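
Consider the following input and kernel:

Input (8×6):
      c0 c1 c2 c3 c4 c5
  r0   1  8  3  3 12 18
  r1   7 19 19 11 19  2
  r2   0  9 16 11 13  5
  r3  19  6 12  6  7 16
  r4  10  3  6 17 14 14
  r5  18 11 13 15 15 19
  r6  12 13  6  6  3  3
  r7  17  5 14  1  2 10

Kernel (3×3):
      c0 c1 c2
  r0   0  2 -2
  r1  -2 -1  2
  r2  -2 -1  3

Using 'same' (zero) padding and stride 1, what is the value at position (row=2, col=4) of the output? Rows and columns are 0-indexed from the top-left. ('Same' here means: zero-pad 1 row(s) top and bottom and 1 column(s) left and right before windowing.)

The receptive field on the zero-padded input at this output position is [11 19 2 / 11 13 5 / 6 7 16]. Elementwise product with the kernel and sum: 19·2 + 2·-2 + 11·-2 + 13·-1 + 5·2 + 6·-2 + 7·-1 + 16·3.

38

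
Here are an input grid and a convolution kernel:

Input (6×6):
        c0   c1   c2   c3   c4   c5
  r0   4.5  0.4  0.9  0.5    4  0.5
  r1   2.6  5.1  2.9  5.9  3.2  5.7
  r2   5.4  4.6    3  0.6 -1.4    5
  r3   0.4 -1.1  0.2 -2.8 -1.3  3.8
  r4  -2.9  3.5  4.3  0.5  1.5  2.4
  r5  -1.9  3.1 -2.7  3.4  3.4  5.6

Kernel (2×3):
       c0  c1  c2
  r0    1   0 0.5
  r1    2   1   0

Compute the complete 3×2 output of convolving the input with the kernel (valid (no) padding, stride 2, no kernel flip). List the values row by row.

Output[0,0]: The receptive field on the input at this output position is [4.5 0.4 0.9 / 2.6 5.1 2.9]. Elementwise product with the kernel and sum: 4.5·1 + 0.9·0.5 + 2.6·2 + 5.1·1.
Output[0,1]: The receptive field on the input at this output position is [0.9 0.5 4 / 2.9 5.9 3.2]. Elementwise product with the kernel and sum: 0.9·1 + 4·0.5 + 2.9·2 + 5.9·1.

15.25 14.6
6.6 -0.1
-1.45 3.05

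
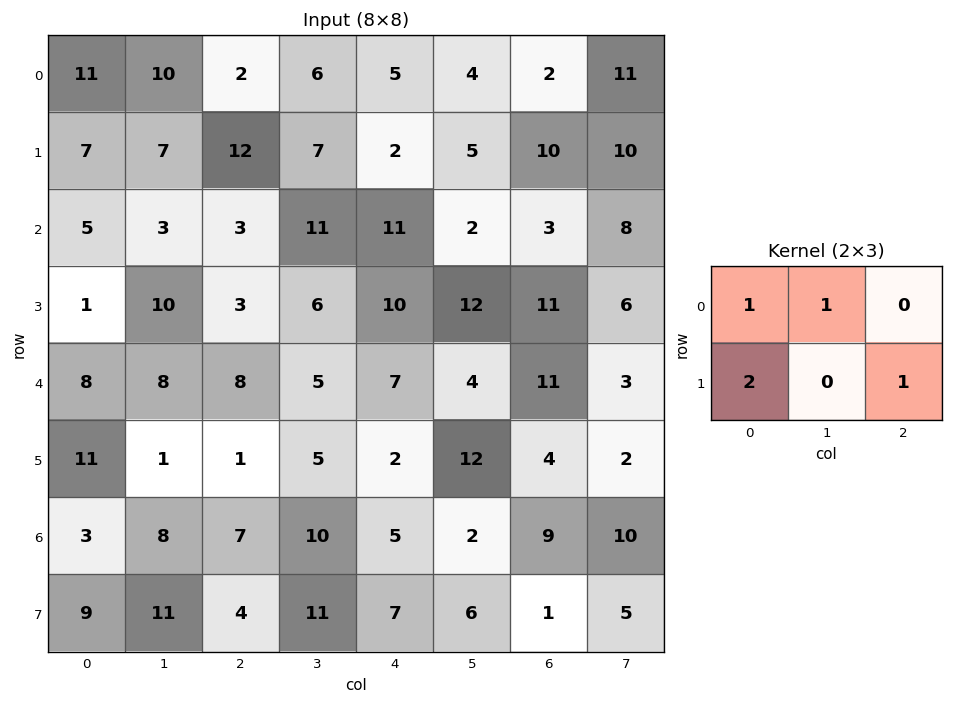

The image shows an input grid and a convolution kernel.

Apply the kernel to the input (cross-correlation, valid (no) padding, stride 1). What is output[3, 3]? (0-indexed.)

30

The receptive field on the input at this output position is [6 10 12 / 5 7 4]. Elementwise product with the kernel and sum: 6·1 + 10·1 + 5·2 + 4·1.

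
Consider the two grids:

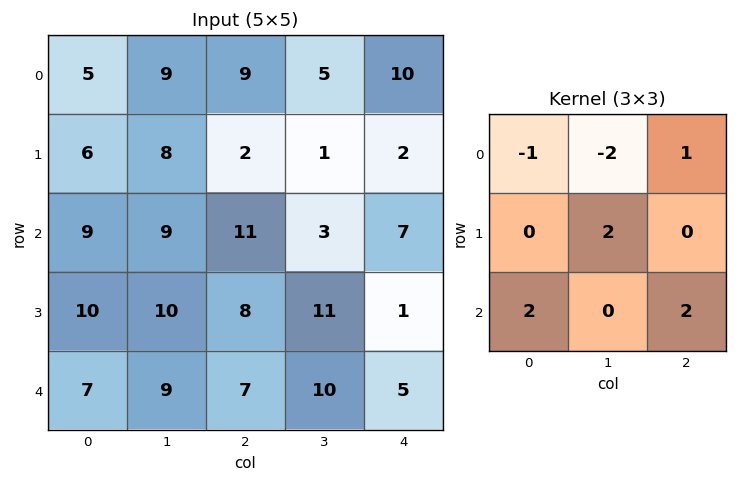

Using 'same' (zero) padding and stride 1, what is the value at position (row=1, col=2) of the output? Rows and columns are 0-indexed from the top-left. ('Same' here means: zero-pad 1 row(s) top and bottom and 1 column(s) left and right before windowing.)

The receptive field on the zero-padded input at this output position is [9 9 5 / 8 2 1 / 9 11 3]. Elementwise product with the kernel and sum: 9·-1 + 9·-2 + 5·1 + 2·2 + 9·2 + 3·2.

6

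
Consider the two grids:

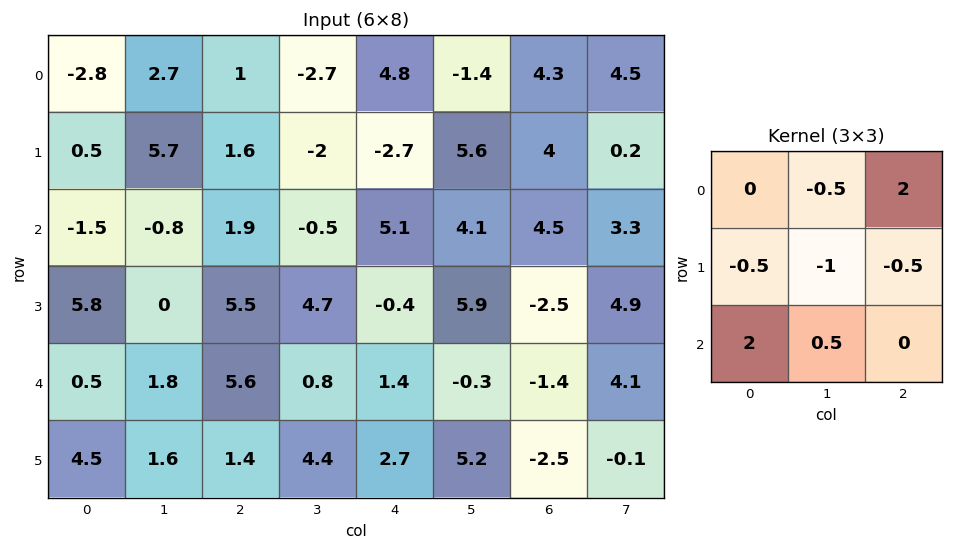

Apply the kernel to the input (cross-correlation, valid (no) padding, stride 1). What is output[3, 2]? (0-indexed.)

The receptive field on the input at this output position is [5.5 4.7 -0.4 / 5.6 0.8 1.4 / 1.4 4.4 2.7]. Elementwise product with the kernel and sum: 4.7·-0.5 + -0.4·2 + 5.6·-0.5 + 0.8·-1 + 1.4·-0.5 + 1.4·2 + 4.4·0.5.

-2.45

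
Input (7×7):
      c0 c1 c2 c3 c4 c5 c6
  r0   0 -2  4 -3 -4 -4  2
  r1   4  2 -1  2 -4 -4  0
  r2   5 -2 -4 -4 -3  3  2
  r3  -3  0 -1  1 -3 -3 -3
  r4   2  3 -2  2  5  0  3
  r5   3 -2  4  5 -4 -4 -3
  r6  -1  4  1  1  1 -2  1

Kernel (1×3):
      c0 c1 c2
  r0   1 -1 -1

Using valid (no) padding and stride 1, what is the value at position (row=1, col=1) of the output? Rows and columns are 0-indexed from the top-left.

The receptive field on the input at this output position is [2 -1 2]. Elementwise product with the kernel and sum: 2·1 + -1·-1 + 2·-1.

1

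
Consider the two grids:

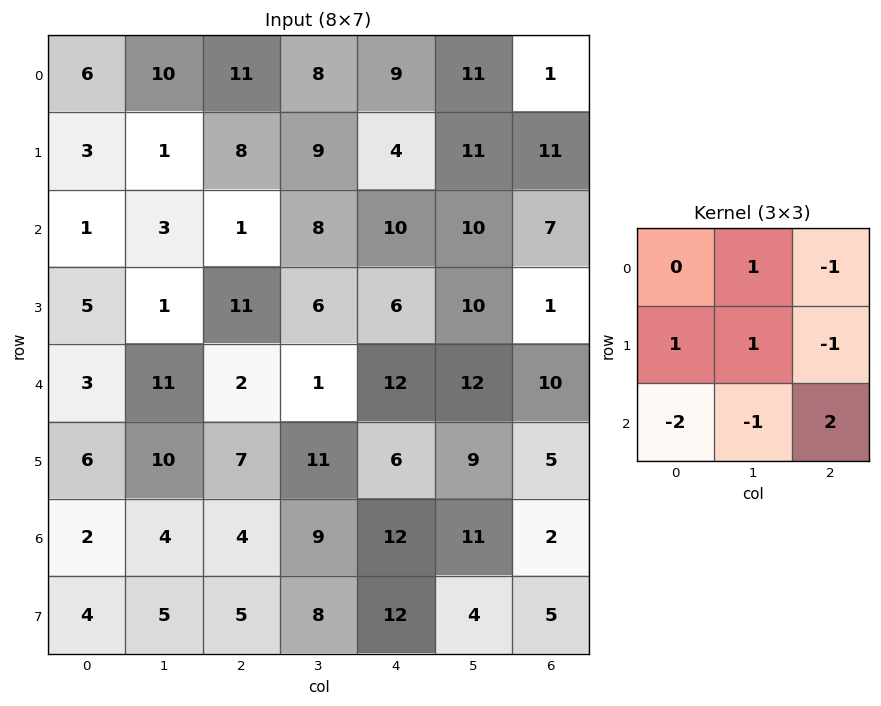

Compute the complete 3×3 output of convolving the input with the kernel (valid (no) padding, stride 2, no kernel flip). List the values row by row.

-8 22 -2
-16 28 2
18 8 -19

Output[0,0]: The receptive field on the input at this output position is [6 10 11 / 3 1 8 / 1 3 1]. Elementwise product with the kernel and sum: 10·1 + 11·-1 + 3·1 + 1·1 + 8·-1 + 1·-2 + 3·-1 + 1·2.
Output[0,1]: The receptive field on the input at this output position is [11 8 9 / 8 9 4 / 1 8 10]. Elementwise product with the kernel and sum: 8·1 + 9·-1 + 8·1 + 9·1 + 4·-1 + 1·-2 + 8·-1 + 10·2.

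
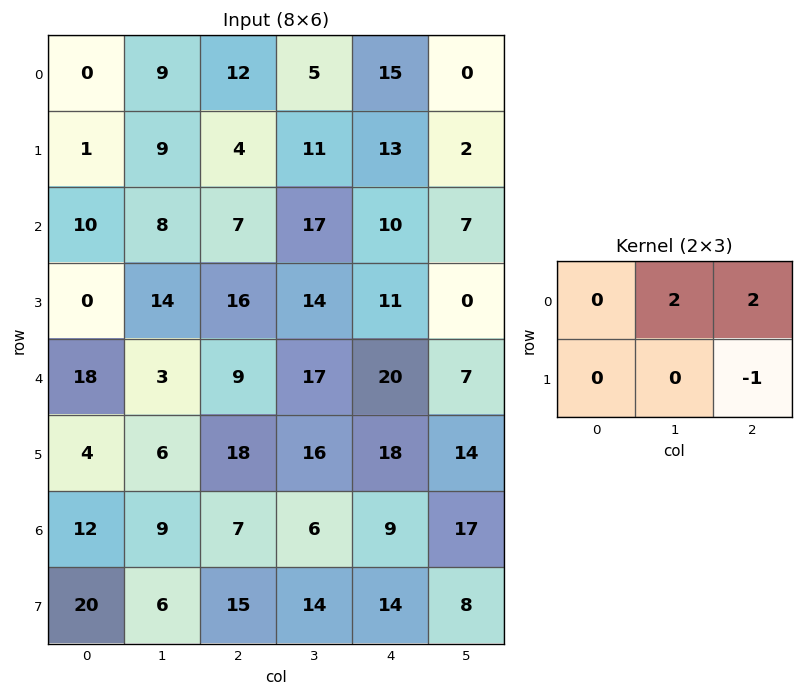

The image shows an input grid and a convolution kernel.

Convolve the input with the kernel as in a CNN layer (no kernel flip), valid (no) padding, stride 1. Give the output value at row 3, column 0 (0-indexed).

51

The receptive field on the input at this output position is [0 14 16 / 18 3 9]. Elementwise product with the kernel and sum: 14·2 + 16·2 + 9·-1.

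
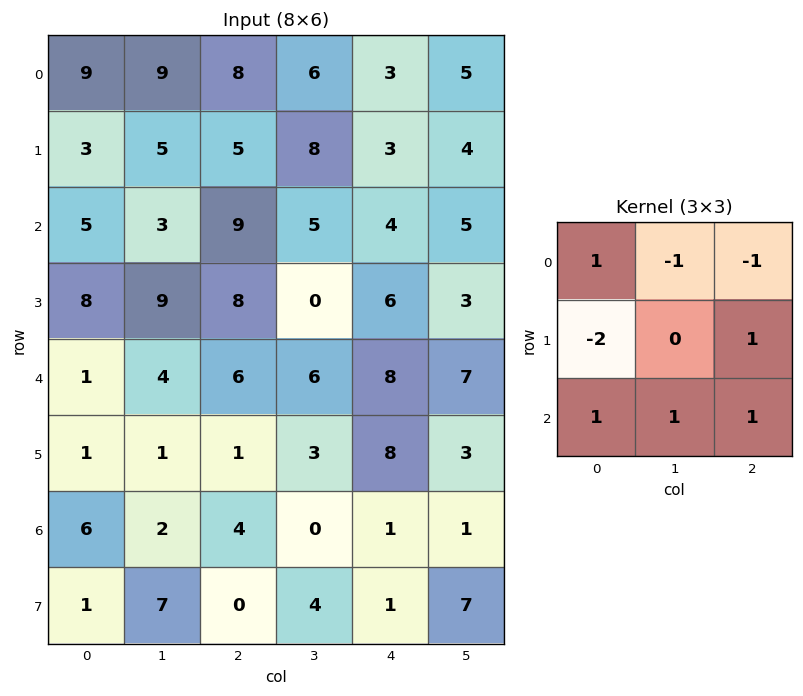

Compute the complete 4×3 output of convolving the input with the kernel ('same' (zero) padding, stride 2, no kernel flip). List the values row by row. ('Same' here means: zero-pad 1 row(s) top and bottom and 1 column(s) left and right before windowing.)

Output[0,0]: The receptive field on the zero-padded input at this output position is [0 0 0 / 0 9 9 / 0 3 5]. Elementwise product with the kernel and sum: 0·1 + 0·-1 + 0·-1 + 0·-2 + 9·1 + 0·1 + 3·1 + 5·1.
Output[0,1]: The receptive field on the zero-padded input at this output position is [0 0 0 / 9 8 6 / 5 5 8]. Elementwise product with the kernel and sum: 0·1 + 0·-1 + 0·-1 + 9·-2 + 6·1 + 5·1 + 5·1 + 8·1.

17 6 8
12 8 5
-11 4 0
8 4 5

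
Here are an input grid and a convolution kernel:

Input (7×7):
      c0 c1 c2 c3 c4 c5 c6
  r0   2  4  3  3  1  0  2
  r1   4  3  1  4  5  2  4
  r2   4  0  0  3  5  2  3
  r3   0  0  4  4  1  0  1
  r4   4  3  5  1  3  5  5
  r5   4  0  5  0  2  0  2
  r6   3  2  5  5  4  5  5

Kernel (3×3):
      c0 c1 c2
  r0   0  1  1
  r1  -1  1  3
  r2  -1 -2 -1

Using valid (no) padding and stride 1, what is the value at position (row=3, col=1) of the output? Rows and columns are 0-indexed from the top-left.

3

The receptive field on the input at this output position is [0 4 4 / 3 5 1 / 0 5 0]. Elementwise product with the kernel and sum: 4·1 + 4·1 + 3·-1 + 5·1 + 1·3 + 0·-1 + 5·-2 + 0·-1.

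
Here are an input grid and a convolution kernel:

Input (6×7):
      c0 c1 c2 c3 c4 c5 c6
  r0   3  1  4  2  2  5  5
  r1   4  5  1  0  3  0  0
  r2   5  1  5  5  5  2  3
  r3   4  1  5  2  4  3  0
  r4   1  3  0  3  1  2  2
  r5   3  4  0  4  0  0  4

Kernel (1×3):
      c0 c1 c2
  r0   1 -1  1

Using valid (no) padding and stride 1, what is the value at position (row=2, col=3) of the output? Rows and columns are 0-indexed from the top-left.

2

The receptive field on the input at this output position is [5 5 2]. Elementwise product with the kernel and sum: 5·1 + 5·-1 + 2·1.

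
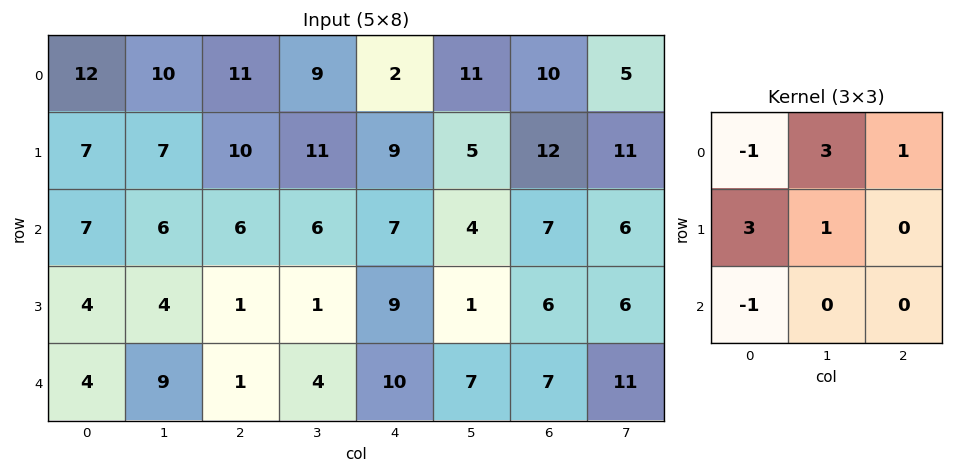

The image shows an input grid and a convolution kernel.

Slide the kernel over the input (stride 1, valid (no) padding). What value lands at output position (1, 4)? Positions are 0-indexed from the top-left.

The receptive field on the input at this output position is [9 5 12 / 7 4 7 / 9 1 6]. Elementwise product with the kernel and sum: 9·-1 + 5·3 + 12·1 + 7·3 + 4·1 + 9·-1.

34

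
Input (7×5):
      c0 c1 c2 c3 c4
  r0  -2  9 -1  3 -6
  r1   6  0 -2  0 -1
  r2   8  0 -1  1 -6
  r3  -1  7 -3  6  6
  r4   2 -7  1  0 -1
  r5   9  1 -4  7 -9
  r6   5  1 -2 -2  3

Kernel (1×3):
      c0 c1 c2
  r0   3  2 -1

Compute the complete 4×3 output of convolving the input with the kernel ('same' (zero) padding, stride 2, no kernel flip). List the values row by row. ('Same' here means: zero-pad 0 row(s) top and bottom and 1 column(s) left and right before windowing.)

-13 22 -3
16 -3 -9
11 -19 -2
9 1 0

Output[0,0]: The receptive field on the zero-padded input at this output position is [0 -2 9]. Elementwise product with the kernel and sum: 0·3 + -2·2 + 9·-1.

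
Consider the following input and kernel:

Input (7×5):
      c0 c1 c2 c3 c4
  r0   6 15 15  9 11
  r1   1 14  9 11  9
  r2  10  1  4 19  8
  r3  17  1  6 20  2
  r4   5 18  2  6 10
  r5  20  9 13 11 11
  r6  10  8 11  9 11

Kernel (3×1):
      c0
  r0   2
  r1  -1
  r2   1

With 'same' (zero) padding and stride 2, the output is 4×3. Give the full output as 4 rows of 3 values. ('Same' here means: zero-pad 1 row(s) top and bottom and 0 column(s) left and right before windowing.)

Output[0,0]: The receptive field on the zero-padded input at this output position is [0 / 6 / 1]. Elementwise product with the kernel and sum: 0·2 + 6·-1 + 1·1.

-5 -6 -2
9 20 12
49 23 5
30 15 11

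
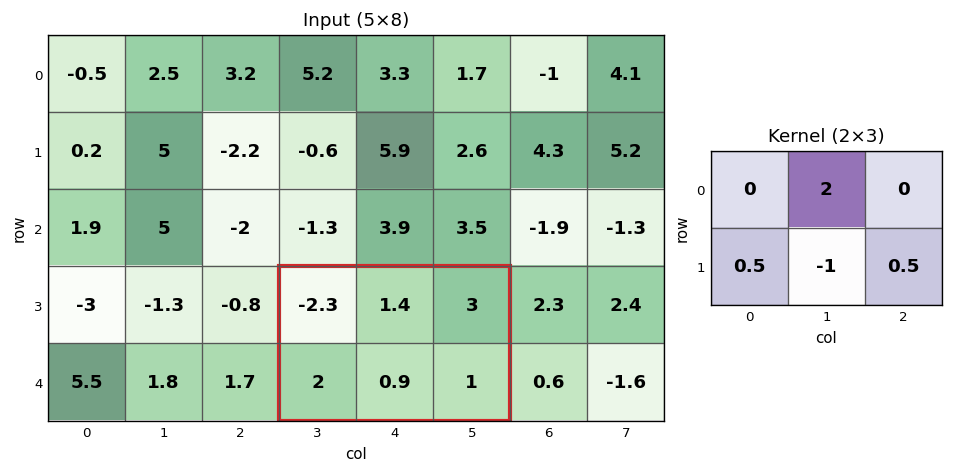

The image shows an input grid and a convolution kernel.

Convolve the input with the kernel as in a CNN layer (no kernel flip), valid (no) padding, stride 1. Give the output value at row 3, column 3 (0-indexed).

The receptive field on the input at this output position is [-2.3 1.4 3 / 2 0.9 1]. Elementwise product with the kernel and sum: 1.4·2 + 2·0.5 + 0.9·-1 + 1·0.5.

3.4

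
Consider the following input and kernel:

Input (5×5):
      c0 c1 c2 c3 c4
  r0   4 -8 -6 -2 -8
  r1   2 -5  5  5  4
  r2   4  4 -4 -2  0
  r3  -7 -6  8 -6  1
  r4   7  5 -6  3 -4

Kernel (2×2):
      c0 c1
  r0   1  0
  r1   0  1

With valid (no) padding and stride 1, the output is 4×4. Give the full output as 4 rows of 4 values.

Output[0,0]: The receptive field on the input at this output position is [4 -8 / 2 -5]. Elementwise product with the kernel and sum: 4·1 + -5·1.
Output[0,1]: The receptive field on the input at this output position is [-8 -6 / -5 5]. Elementwise product with the kernel and sum: -8·1 + 5·1.

-1 -3 -1 2
6 -9 3 5
-2 12 -10 -1
-2 -12 11 -10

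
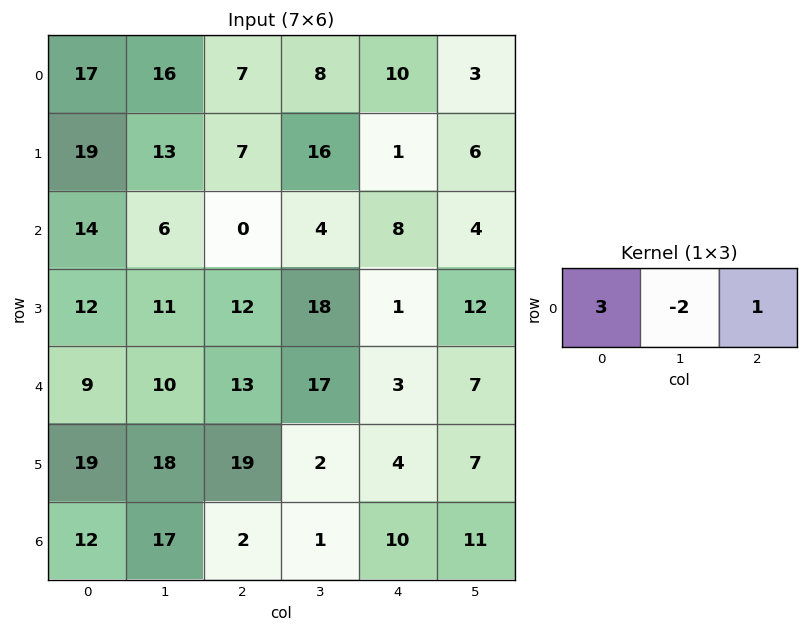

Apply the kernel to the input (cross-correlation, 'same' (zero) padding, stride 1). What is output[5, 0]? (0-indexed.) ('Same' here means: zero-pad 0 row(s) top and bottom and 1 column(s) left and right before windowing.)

-20

The receptive field on the zero-padded input at this output position is [0 19 18]. Elementwise product with the kernel and sum: 0·3 + 19·-2 + 18·1.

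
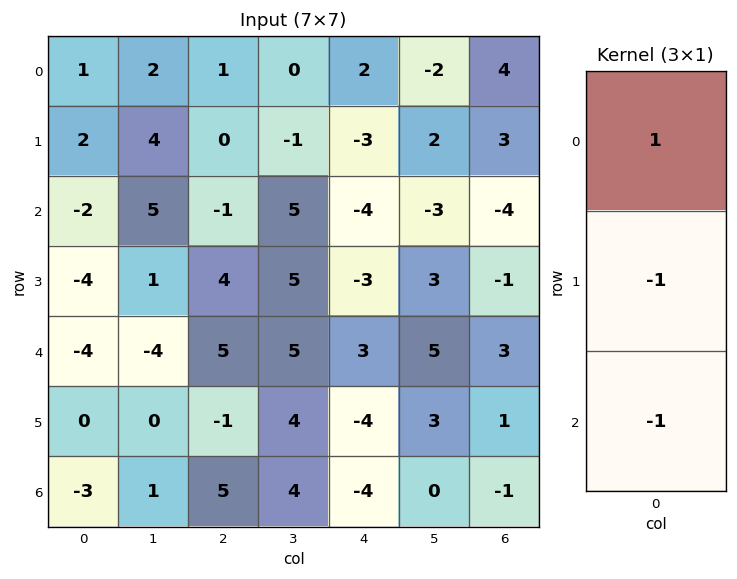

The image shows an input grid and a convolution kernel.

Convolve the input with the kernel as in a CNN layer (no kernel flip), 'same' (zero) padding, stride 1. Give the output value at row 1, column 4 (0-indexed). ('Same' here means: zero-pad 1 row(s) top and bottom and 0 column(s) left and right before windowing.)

The receptive field on the zero-padded input at this output position is [2 / -3 / -4]. Elementwise product with the kernel and sum: 2·1 + -3·-1 + -4·-1.

9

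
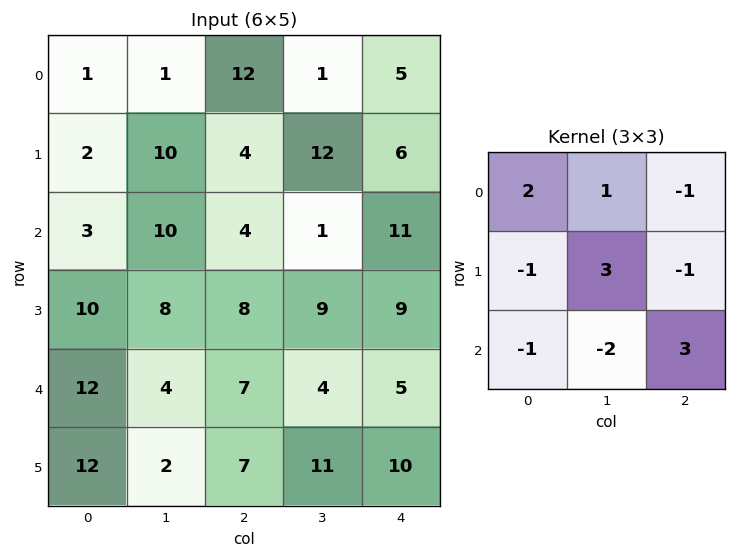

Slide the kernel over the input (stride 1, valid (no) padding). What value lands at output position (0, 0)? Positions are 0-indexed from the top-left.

The receptive field on the input at this output position is [1 1 12 / 2 10 4 / 3 10 4]. Elementwise product with the kernel and sum: 1·2 + 1·1 + 12·-1 + 2·-1 + 10·3 + 4·-1 + 3·-1 + 10·-2 + 4·3.

4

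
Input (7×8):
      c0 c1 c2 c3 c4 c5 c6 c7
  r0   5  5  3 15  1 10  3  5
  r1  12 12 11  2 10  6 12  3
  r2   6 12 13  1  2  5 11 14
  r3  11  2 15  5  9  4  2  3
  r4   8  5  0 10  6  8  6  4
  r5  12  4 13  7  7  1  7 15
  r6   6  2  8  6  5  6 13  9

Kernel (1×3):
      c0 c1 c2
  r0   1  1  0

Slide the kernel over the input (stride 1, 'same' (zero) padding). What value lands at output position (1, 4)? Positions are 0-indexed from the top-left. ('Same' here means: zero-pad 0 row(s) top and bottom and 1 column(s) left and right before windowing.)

The receptive field on the zero-padded input at this output position is [2 10 6]. Elementwise product with the kernel and sum: 2·1 + 10·1.

12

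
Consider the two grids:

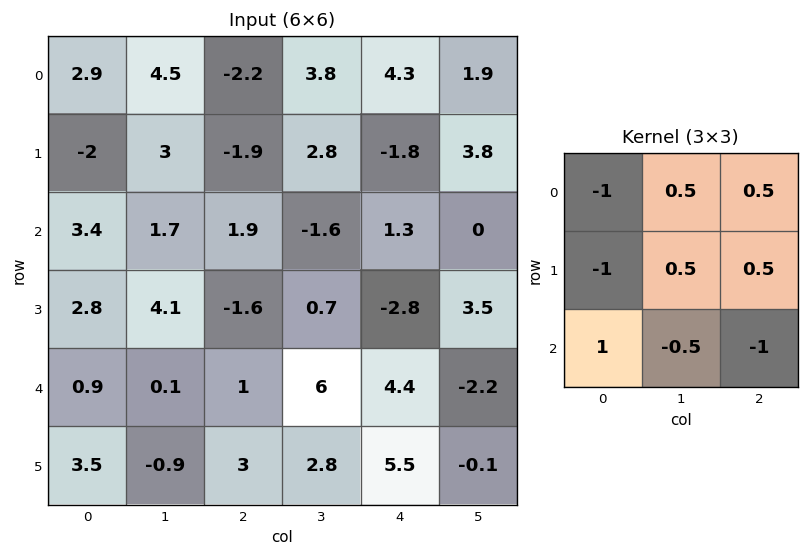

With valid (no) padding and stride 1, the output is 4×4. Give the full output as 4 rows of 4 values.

1.45 -3.9 10.05 -4.75
3.3 0.1 1.2 -0.95
-3.3 -12.5 -7.9 7.9
-0.95 -6.35 0.85 -5.1

Output[0,0]: The receptive field on the input at this output position is [2.9 4.5 -2.2 / -2 3 -1.9 / 3.4 1.7 1.9]. Elementwise product with the kernel and sum: 2.9·-1 + 4.5·0.5 + -2.2·0.5 + -2·-1 + 3·0.5 + -1.9·0.5 + 3.4·1 + 1.7·-0.5 + 1.9·-1.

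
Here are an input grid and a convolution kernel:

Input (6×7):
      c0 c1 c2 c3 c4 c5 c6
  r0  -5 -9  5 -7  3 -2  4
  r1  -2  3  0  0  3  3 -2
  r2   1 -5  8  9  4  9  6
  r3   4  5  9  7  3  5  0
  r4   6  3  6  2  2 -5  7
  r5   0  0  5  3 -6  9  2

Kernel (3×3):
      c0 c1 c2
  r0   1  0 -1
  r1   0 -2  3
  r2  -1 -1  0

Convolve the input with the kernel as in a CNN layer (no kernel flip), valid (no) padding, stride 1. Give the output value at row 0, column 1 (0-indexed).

-5

The receptive field on the input at this output position is [-9 5 -7 / 3 0 0 / -5 8 9]. Elementwise product with the kernel and sum: -9·1 + -7·-1 + 0·-2 + 0·3 + -5·-1 + 8·-1.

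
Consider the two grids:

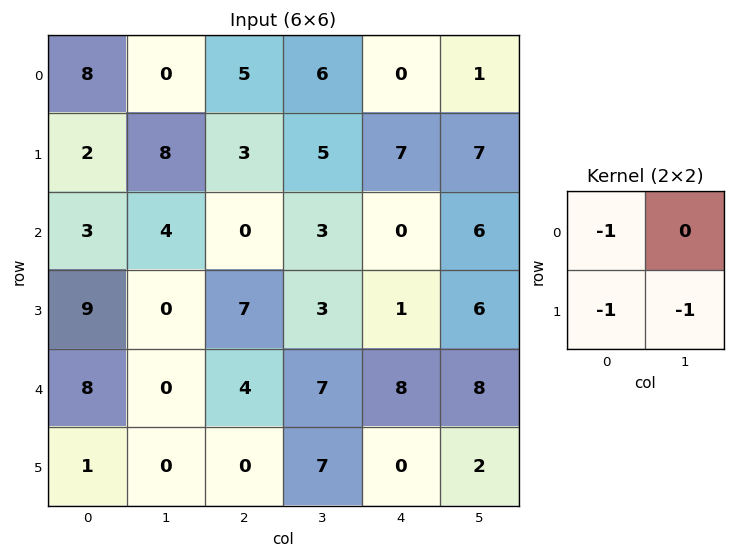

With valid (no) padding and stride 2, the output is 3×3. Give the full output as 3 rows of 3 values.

-18 -13 -14
-12 -10 -7
-9 -11 -10

Output[0,0]: The receptive field on the input at this output position is [8 0 / 2 8]. Elementwise product with the kernel and sum: 8·-1 + 2·-1 + 8·-1.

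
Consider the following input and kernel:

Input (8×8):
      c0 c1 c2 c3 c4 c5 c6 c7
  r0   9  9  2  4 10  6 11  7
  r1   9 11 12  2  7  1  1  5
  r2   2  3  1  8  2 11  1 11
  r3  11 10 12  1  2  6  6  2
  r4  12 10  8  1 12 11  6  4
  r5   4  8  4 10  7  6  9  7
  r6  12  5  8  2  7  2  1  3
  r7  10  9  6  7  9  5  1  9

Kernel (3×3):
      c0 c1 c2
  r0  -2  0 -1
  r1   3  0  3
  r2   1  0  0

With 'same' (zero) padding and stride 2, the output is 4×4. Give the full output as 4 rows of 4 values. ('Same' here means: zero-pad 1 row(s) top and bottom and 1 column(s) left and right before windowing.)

Output[0,0]: The receptive field on the zero-padded input at this output position is [0 0 0 / 0 9 9 / 0 9 11]. Elementwise product with the kernel and sum: 0·-2 + 0·-1 + 0·3 + 9·3 + 0·1.

27 50 32 40
-2 19 53 65
20 20 38 37
7 4 -7 1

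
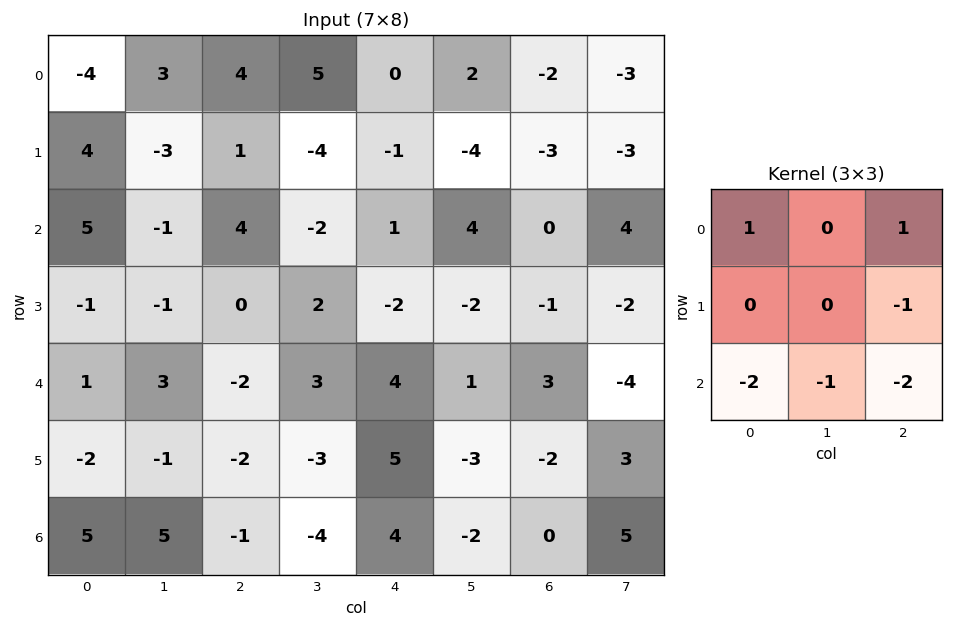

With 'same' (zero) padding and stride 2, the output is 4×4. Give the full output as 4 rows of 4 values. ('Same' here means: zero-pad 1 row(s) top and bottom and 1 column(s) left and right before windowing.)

Output[0,0]: The receptive field on the zero-padded input at this output position is [0 0 0 / 0 -4 3 / 0 4 -3]. Elementwise product with the kernel and sum: 0·1 + 0·1 + 3·-1 + 0·-2 + 4·-1 + -3·-2.

-1 8 15 20
1 -7 -10 -2
0 8 6 2
-6 0 -4 -5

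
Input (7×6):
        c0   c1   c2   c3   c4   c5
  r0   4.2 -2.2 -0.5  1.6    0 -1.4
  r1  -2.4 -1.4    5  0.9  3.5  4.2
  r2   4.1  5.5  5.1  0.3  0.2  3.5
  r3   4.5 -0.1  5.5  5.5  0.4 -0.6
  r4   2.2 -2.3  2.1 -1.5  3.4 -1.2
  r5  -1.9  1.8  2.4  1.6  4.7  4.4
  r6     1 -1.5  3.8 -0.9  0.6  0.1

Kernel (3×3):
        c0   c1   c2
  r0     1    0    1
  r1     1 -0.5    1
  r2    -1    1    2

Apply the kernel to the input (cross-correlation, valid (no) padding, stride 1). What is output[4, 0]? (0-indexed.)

The receptive field on the input at this output position is [2.2 -2.3 2.1 / -1.9 1.8 2.4 / 1 -1.5 3.8]. Elementwise product with the kernel and sum: 2.2·1 + 2.1·1 + -1.9·1 + 1.8·-0.5 + 2.4·1 + 1·-1 + -1.5·1 + 3.8·2.

9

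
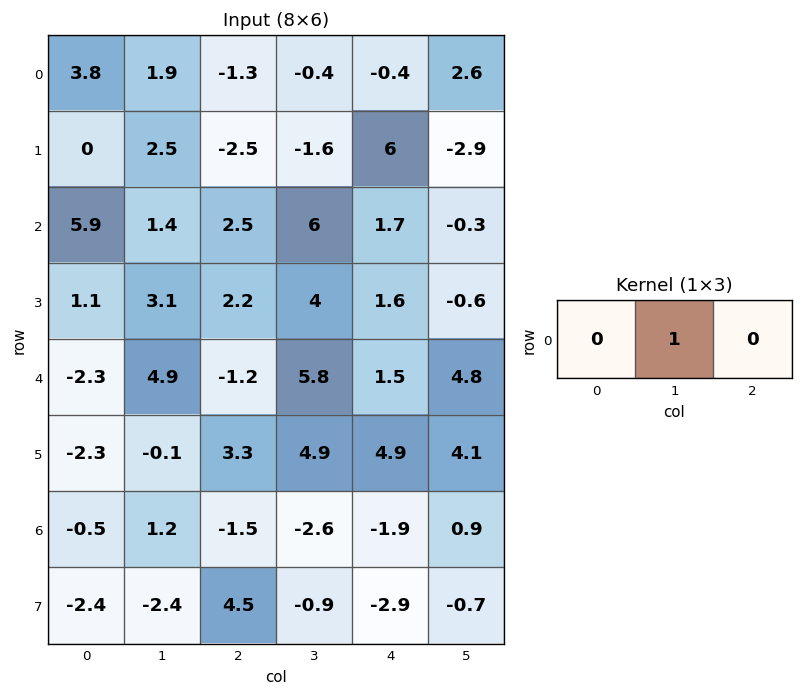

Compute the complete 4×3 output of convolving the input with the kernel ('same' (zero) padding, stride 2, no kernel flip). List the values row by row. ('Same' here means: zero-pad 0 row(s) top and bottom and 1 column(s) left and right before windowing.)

Output[0,0]: The receptive field on the zero-padded input at this output position is [0 3.8 1.9]. Elementwise product with the kernel and sum: 3.8·1.

3.8 -1.3 -0.4
5.9 2.5 1.7
-2.3 -1.2 1.5
-0.5 -1.5 -1.9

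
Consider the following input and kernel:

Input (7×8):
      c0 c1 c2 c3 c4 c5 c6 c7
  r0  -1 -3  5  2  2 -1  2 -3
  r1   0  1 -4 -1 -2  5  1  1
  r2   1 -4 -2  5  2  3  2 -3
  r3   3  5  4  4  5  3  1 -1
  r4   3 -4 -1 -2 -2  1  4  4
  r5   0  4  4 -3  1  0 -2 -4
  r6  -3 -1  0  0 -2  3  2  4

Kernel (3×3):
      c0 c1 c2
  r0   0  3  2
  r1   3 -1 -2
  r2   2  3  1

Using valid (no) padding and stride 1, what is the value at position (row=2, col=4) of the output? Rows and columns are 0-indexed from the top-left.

26

The receptive field on the input at this output position is [2 3 2 / 5 3 1 / -2 1 4]. Elementwise product with the kernel and sum: 3·3 + 2·2 + 5·3 + 3·-1 + 1·-2 + -2·2 + 1·3 + 4·1.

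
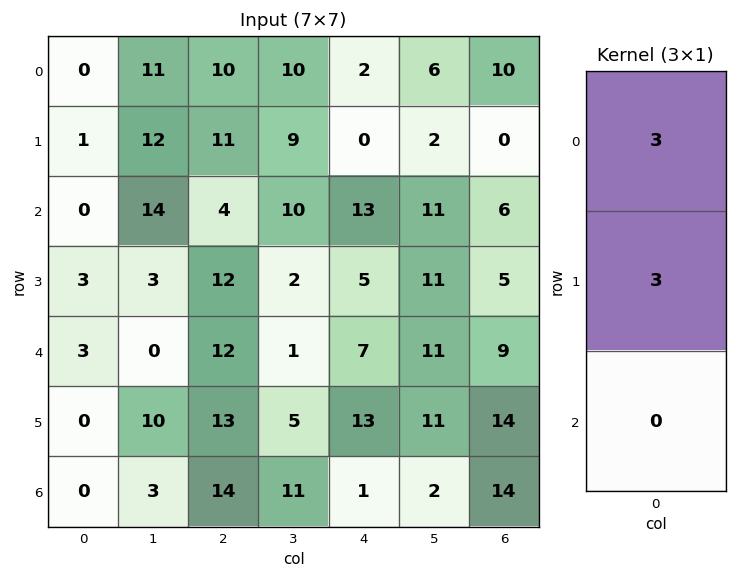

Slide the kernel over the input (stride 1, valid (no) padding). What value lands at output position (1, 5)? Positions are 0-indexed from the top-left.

The receptive field on the input at this output position is [2 / 11 / 11]. Elementwise product with the kernel and sum: 2·3 + 11·3.

39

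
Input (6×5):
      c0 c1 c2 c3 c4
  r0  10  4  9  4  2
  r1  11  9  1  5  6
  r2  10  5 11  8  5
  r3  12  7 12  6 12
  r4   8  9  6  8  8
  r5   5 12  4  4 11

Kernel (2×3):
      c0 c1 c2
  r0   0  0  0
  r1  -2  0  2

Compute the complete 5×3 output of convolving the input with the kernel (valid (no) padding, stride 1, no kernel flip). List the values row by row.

Output[0,0]: The receptive field on the input at this output position is [10 4 9 / 11 9 1]. Elementwise product with the kernel and sum: 11·-2 + 1·2.
Output[0,1]: The receptive field on the input at this output position is [4 9 4 / 9 1 5]. Elementwise product with the kernel and sum: 9·-2 + 5·2.

-20 -8 10
2 6 -12
0 -2 0
-4 -2 4
-2 -16 14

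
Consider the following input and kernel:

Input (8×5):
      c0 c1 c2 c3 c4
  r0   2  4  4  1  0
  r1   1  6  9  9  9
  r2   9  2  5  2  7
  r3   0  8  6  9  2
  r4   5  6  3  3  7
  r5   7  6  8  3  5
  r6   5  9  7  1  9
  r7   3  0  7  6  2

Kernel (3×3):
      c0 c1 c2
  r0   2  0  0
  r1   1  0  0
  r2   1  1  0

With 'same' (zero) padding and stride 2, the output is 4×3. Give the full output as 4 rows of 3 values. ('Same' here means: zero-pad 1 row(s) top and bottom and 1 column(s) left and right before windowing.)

Output[0,0]: The receptive field on the zero-padded input at this output position is [0 0 0 / 0 2 4 / 0 1 6]. Elementwise product with the kernel and sum: 0·2 + 0·1 + 0·1 + 1·1.

1 19 19
0 28 31
7 36 29
3 28 15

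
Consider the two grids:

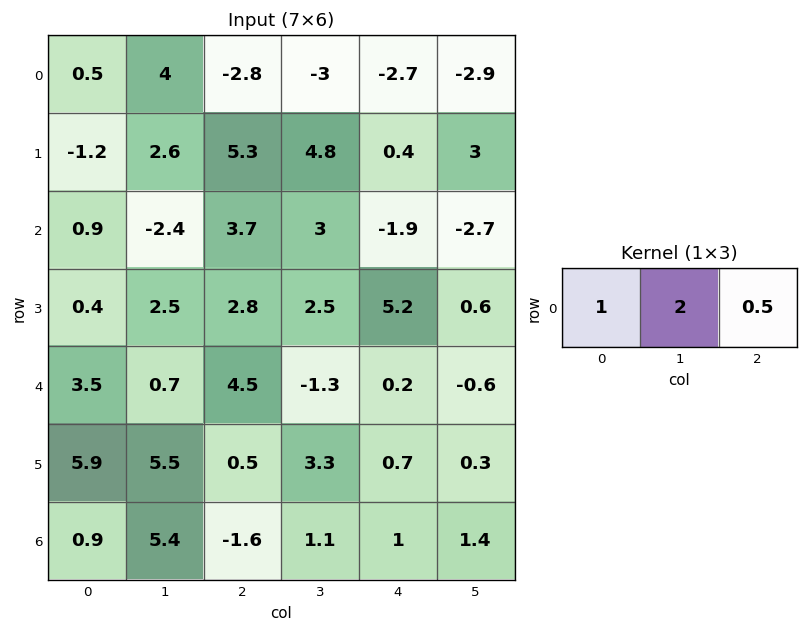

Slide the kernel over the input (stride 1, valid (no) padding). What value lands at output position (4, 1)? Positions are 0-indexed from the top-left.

9.05

The receptive field on the input at this output position is [0.7 4.5 -1.3]. Elementwise product with the kernel and sum: 0.7·1 + 4.5·2 + -1.3·0.5.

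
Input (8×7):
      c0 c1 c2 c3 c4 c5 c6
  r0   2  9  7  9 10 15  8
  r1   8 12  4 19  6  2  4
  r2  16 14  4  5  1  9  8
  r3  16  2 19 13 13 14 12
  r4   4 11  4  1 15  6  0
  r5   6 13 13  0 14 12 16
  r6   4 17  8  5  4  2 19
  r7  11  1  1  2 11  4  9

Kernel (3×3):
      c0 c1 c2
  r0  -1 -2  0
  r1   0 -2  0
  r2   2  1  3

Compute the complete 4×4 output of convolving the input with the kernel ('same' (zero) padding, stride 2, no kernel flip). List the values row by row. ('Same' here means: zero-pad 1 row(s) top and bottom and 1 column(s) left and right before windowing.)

40 71 30 -8
-26 34 48 14
5 -9 -19 2
-6 -46 -9 -65

Output[0,0]: The receptive field on the zero-padded input at this output position is [0 0 0 / 0 2 9 / 0 8 12]. Elementwise product with the kernel and sum: 0·-1 + 0·-2 + 2·-2 + 0·2 + 8·1 + 12·3.
Output[0,1]: The receptive field on the zero-padded input at this output position is [0 0 0 / 9 7 9 / 12 4 19]. Elementwise product with the kernel and sum: 0·-1 + 0·-2 + 7·-2 + 12·2 + 4·1 + 19·3.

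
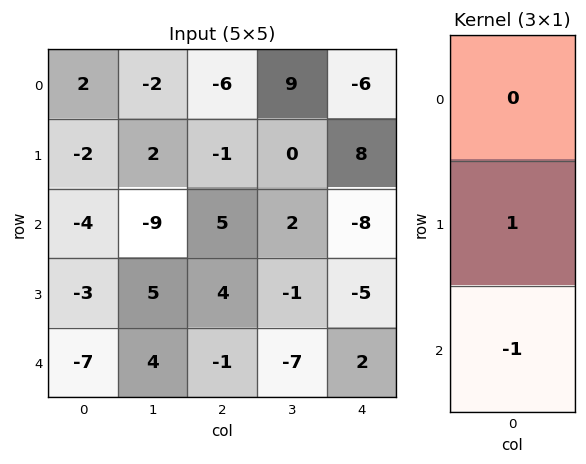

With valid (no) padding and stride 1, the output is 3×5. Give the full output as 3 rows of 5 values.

Output[0,0]: The receptive field on the input at this output position is [2 / -2 / -4]. Elementwise product with the kernel and sum: -2·1 + -4·-1.
Output[0,1]: The receptive field on the input at this output position is [-2 / 2 / -9]. Elementwise product with the kernel and sum: 2·1 + -9·-1.

2 11 -6 -2 16
-1 -14 1 3 -3
4 1 5 6 -7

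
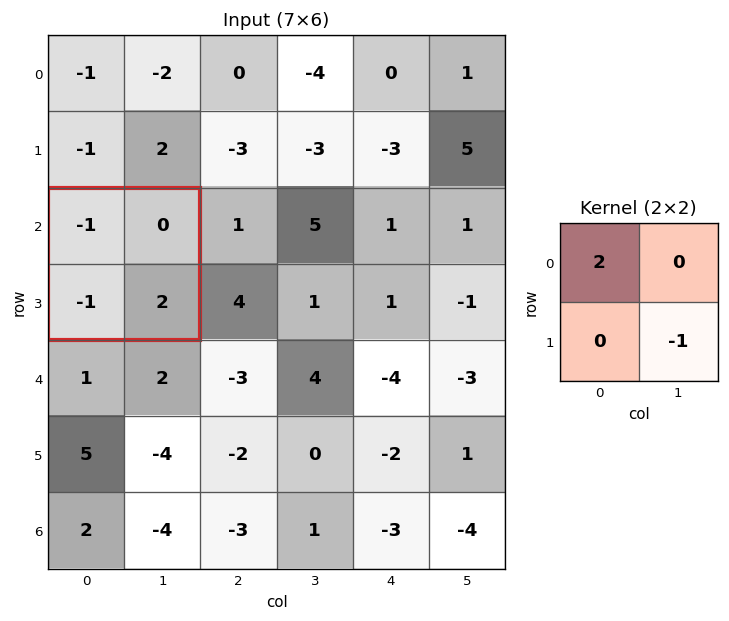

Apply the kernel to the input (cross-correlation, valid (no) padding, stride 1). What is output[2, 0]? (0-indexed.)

The receptive field on the input at this output position is [-1 0 / -1 2]. Elementwise product with the kernel and sum: -1·2 + 2·-1.

-4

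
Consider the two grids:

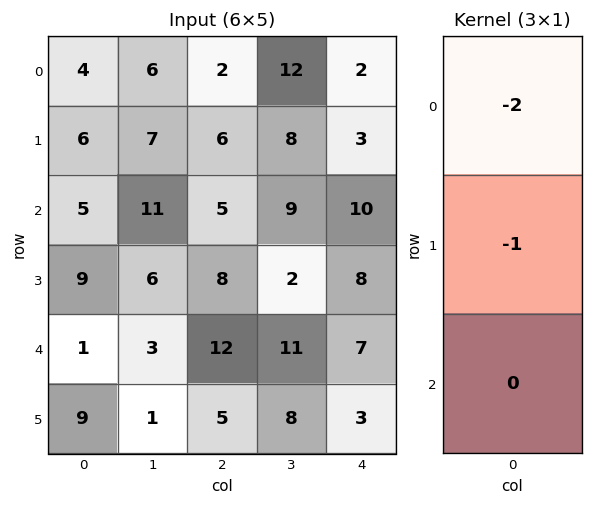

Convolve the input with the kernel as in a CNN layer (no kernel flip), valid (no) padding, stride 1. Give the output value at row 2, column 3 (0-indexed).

-20

The receptive field on the input at this output position is [9 / 2 / 11]. Elementwise product with the kernel and sum: 9·-2 + 2·-1.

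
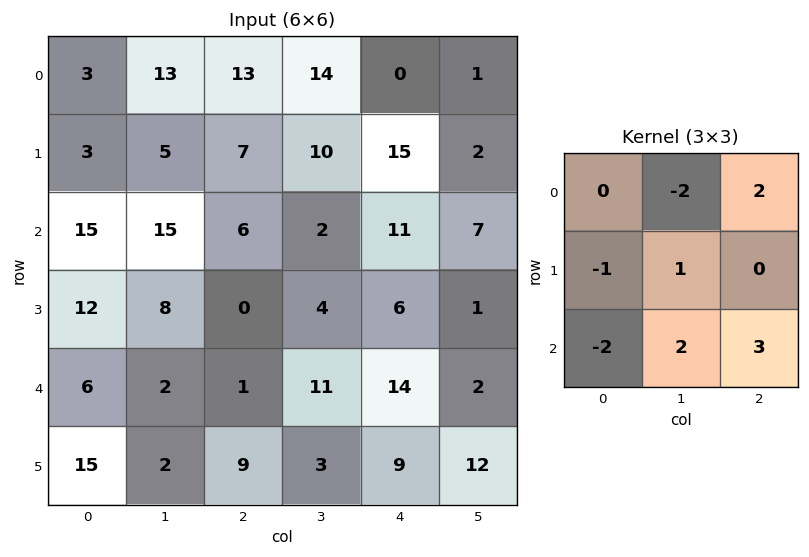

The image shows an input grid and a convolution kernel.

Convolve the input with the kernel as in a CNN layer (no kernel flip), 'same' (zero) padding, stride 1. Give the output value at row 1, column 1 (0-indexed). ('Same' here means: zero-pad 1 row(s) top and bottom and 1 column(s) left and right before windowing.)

20

The receptive field on the zero-padded input at this output position is [3 13 13 / 3 5 7 / 15 15 6]. Elementwise product with the kernel and sum: 13·-2 + 13·2 + 3·-1 + 5·1 + 15·-2 + 15·2 + 6·3.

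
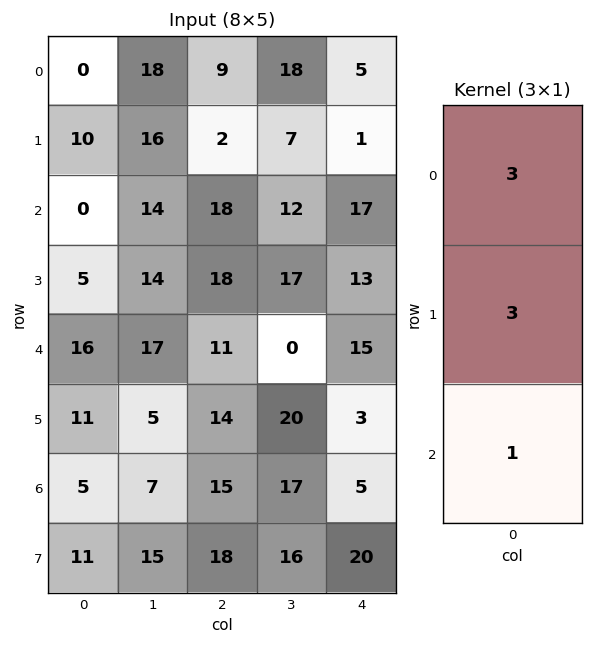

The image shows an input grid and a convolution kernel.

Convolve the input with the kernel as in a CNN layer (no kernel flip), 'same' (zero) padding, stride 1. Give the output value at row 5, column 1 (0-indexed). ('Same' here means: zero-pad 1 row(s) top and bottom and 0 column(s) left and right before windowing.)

The receptive field on the zero-padded input at this output position is [17 / 5 / 7]. Elementwise product with the kernel and sum: 17·3 + 5·3 + 7·1.

73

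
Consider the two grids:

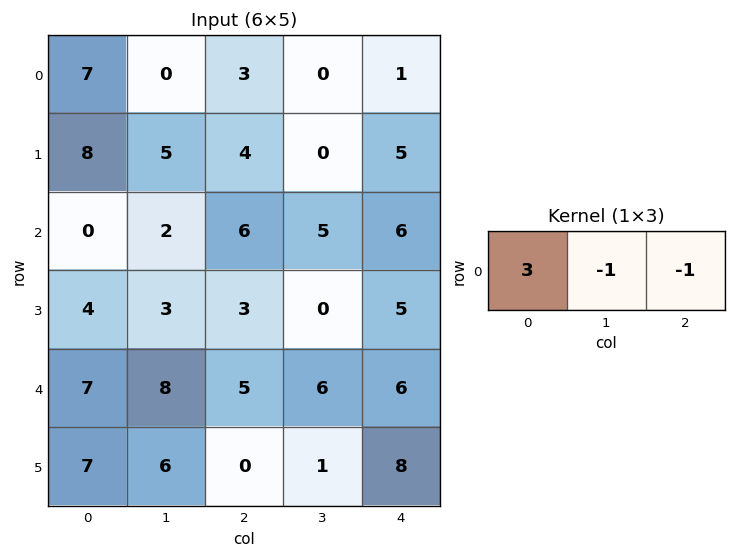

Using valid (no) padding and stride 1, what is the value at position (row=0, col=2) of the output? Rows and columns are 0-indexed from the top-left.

8

The receptive field on the input at this output position is [3 0 1]. Elementwise product with the kernel and sum: 3·3 + 0·-1 + 1·-1.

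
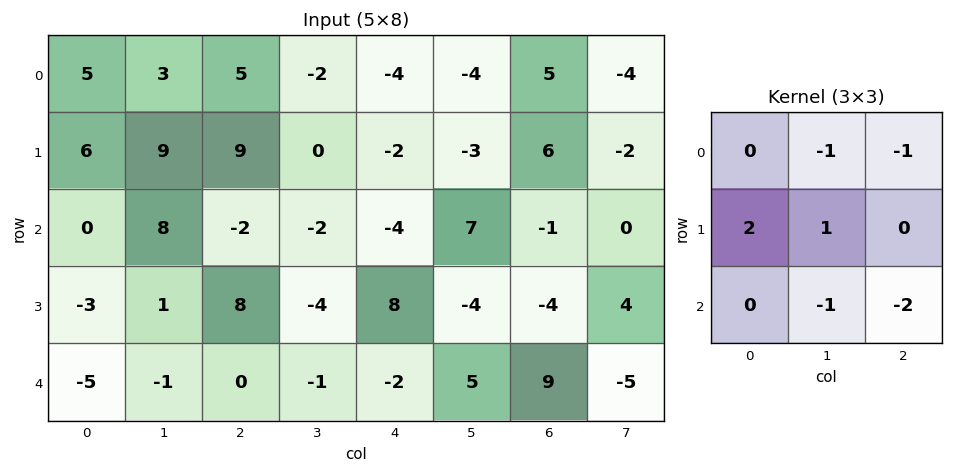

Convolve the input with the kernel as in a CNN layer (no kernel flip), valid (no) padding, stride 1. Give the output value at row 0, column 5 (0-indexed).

The receptive field on the input at this output position is [-4 5 -4 / -3 6 -2 / 7 -1 0]. Elementwise product with the kernel and sum: 5·-1 + -4·-1 + -3·2 + 6·1 + -1·-1 + 0·-2.

0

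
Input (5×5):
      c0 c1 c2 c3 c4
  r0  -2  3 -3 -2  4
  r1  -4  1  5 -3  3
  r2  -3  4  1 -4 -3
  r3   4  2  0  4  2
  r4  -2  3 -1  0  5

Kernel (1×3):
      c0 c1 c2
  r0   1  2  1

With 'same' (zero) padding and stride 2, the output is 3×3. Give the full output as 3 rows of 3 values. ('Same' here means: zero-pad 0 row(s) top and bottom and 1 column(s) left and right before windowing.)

Output[0,0]: The receptive field on the zero-padded input at this output position is [0 -2 3]. Elementwise product with the kernel and sum: 0·1 + -2·2 + 3·1.
Output[0,1]: The receptive field on the zero-padded input at this output position is [3 -3 -2]. Elementwise product with the kernel and sum: 3·1 + -3·2 + -2·1.

-1 -5 6
-2 2 -10
-1 1 10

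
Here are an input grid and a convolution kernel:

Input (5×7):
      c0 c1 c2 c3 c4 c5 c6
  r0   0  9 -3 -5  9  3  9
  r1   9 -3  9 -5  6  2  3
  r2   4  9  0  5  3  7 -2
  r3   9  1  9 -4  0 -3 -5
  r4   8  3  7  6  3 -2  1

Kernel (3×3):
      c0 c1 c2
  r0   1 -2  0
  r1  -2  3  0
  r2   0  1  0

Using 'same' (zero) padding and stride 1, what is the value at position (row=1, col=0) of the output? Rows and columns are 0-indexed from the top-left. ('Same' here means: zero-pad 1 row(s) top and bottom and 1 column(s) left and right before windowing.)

The receptive field on the zero-padded input at this output position is [0 0 9 / 0 9 -3 / 0 4 9]. Elementwise product with the kernel and sum: 0·1 + 0·-2 + 0·-2 + 9·3 + 4·1.

31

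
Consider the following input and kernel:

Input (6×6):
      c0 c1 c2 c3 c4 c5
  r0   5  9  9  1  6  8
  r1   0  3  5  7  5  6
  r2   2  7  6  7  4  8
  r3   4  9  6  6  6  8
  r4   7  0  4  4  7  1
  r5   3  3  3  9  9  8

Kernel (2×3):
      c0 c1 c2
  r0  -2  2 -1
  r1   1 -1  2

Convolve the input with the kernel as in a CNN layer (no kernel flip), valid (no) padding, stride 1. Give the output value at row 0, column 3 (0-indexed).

16

The receptive field on the input at this output position is [1 6 8 / 7 5 6]. Elementwise product with the kernel and sum: 1·-2 + 6·2 + 8·-1 + 7·1 + 5·-1 + 6·2.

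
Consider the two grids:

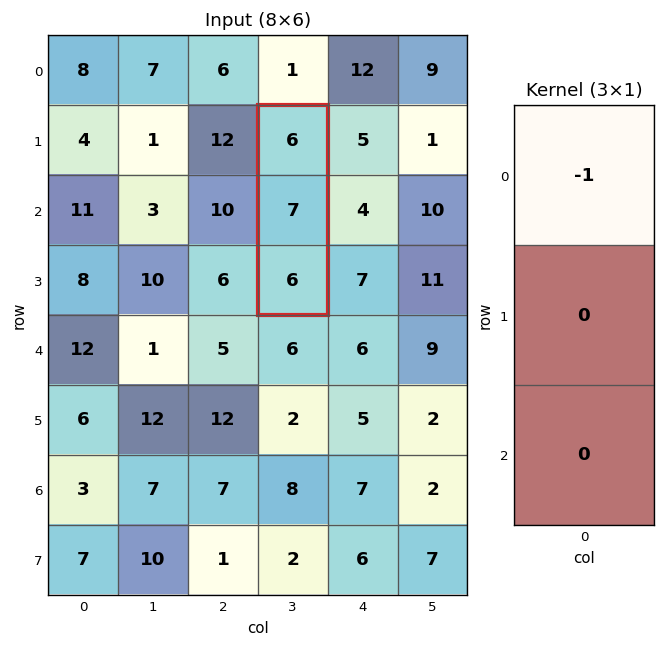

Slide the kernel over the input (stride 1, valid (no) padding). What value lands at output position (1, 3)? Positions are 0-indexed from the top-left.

-6

The receptive field on the input at this output position is [6 / 7 / 6]. Elementwise product with the kernel and sum: 6·-1.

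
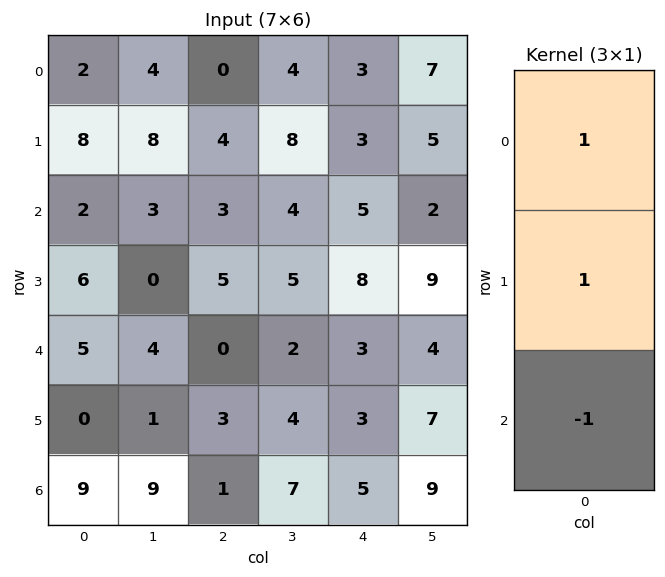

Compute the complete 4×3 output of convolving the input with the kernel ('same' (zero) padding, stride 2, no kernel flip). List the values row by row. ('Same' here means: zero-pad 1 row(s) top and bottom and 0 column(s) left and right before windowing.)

Output[0,0]: The receptive field on the zero-padded input at this output position is [0 / 2 / 8]. Elementwise product with the kernel and sum: 0·1 + 2·1 + 8·-1.
Output[0,1]: The receptive field on the zero-padded input at this output position is [0 / 0 / 4]. Elementwise product with the kernel and sum: 0·1 + 0·1 + 4·-1.

-6 -4 0
4 2 0
11 2 8
9 4 8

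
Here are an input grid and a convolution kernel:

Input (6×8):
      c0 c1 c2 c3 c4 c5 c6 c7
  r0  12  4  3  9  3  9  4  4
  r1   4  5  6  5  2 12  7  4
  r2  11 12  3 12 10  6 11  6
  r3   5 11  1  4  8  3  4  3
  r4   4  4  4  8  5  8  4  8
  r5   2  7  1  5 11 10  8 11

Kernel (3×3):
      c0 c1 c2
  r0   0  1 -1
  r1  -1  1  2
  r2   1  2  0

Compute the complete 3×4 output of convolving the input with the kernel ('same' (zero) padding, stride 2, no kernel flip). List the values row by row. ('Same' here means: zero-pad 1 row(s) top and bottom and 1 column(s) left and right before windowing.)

Output[0,0]: The receptive field on the zero-padded input at this output position is [0 0 0 / 0 12 4 / 0 4 5]. Elementwise product with the kernel and sum: 0·1 + 0·-1 + 0·-1 + 12·1 + 4·2 + 0·1 + 4·2.

28 34 21 29
44 29 20 31
10 22 45 39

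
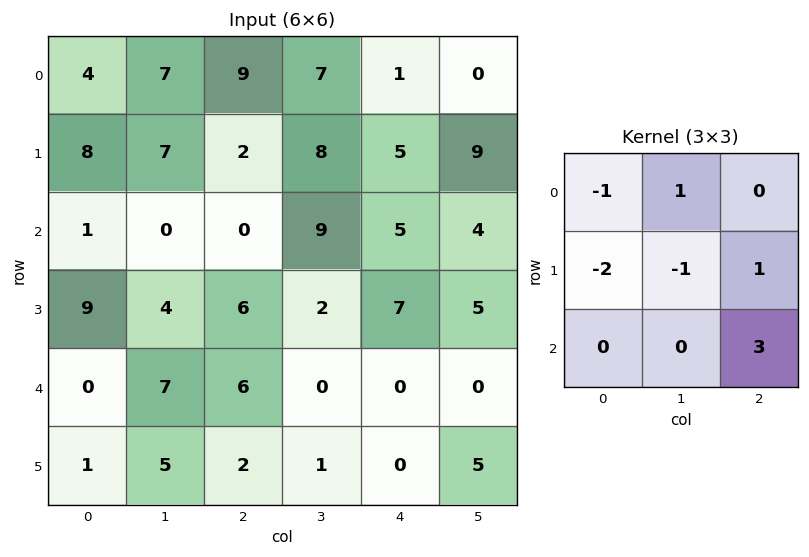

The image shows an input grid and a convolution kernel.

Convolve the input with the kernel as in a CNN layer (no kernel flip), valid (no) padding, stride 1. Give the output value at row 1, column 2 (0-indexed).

The receptive field on the input at this output position is [2 8 5 / 0 9 5 / 6 2 7]. Elementwise product with the kernel and sum: 2·-1 + 8·1 + 0·-2 + 9·-1 + 5·1 + 7·3.

23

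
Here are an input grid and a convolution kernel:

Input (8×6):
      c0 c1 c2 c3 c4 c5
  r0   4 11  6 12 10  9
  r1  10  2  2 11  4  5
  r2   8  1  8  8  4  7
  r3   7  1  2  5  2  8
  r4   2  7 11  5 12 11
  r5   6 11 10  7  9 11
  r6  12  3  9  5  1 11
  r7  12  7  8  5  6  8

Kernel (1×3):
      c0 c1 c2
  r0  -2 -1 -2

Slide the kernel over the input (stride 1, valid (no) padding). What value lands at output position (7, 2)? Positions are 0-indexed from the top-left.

-33

The receptive field on the input at this output position is [8 5 6]. Elementwise product with the kernel and sum: 8·-2 + 5·-1 + 6·-2.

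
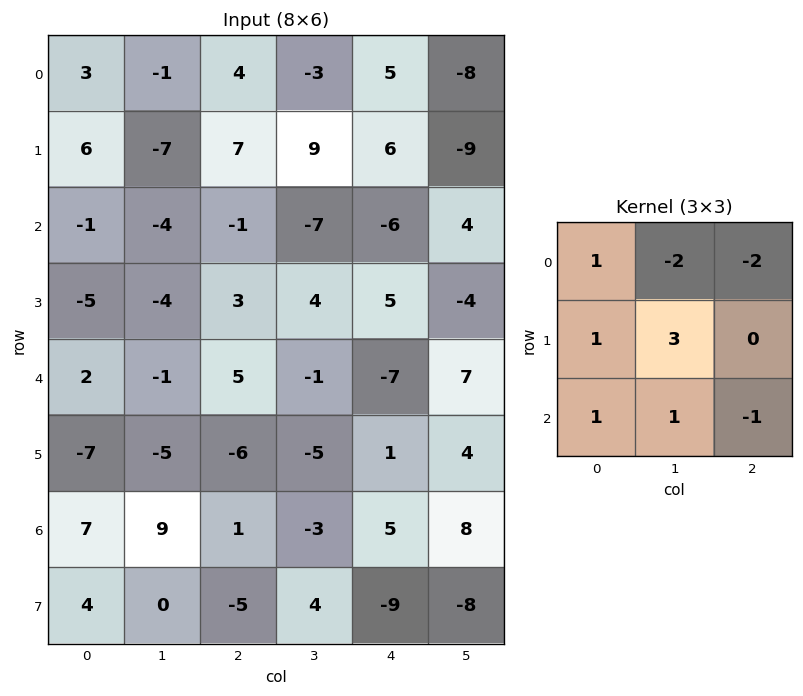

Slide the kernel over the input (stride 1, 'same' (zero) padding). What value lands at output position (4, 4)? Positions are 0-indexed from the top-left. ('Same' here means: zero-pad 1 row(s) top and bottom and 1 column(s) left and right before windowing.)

The receptive field on the zero-padded input at this output position is [4 5 -4 / -1 -7 7 / -5 1 4]. Elementwise product with the kernel and sum: 4·1 + 5·-2 + -4·-2 + -1·1 + -7·3 + -5·1 + 1·1 + 4·-1.

-28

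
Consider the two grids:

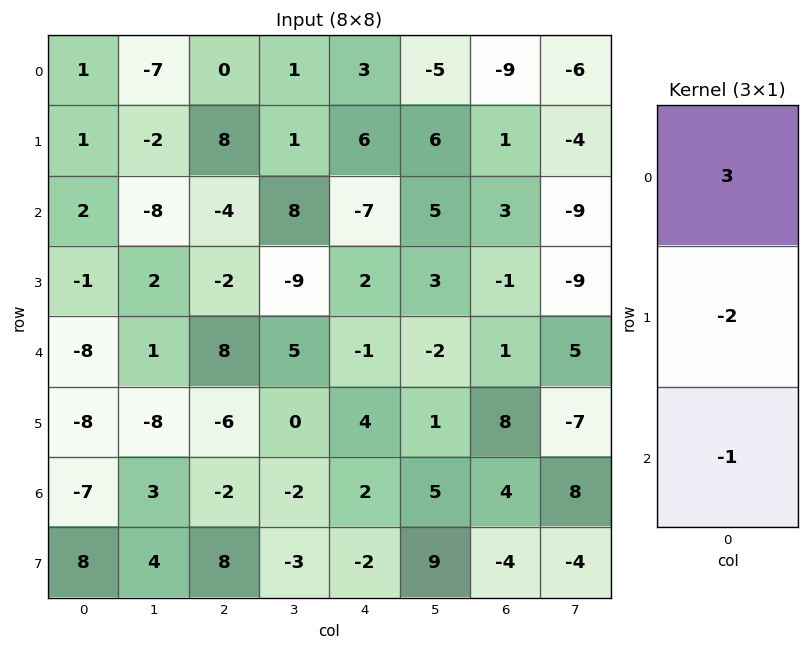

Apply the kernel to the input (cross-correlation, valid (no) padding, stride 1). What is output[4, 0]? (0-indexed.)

The receptive field on the input at this output position is [-8 / -8 / -7]. Elementwise product with the kernel and sum: -8·3 + -8·-2 + -7·-1.

-1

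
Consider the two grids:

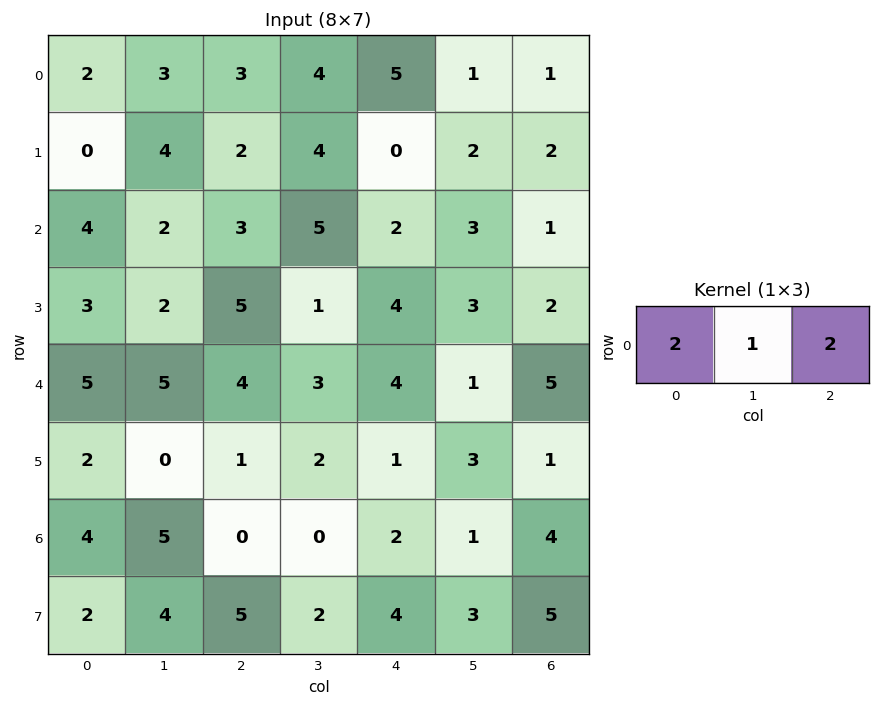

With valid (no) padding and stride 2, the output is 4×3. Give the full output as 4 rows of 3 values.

Output[0,0]: The receptive field on the input at this output position is [2 3 3]. Elementwise product with the kernel and sum: 2·2 + 3·1 + 3·2.
Output[0,1]: The receptive field on the input at this output position is [3 4 5]. Elementwise product with the kernel and sum: 3·2 + 4·1 + 5·2.

13 20 13
16 15 9
23 19 19
13 4 13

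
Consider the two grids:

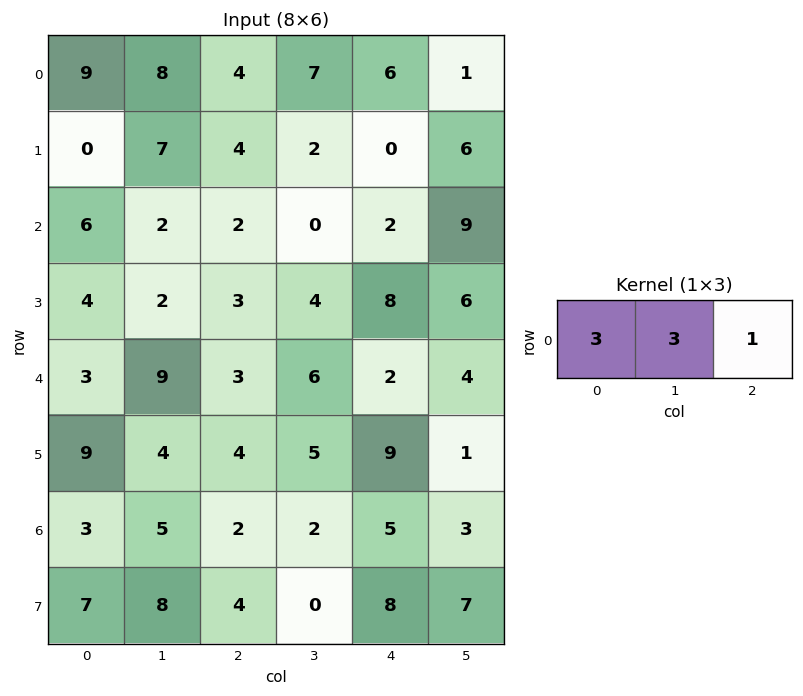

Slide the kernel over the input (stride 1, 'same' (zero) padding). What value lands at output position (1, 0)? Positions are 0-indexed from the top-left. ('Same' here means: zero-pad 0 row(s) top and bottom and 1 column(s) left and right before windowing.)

7

The receptive field on the zero-padded input at this output position is [0 0 7]. Elementwise product with the kernel and sum: 0·3 + 0·3 + 7·1.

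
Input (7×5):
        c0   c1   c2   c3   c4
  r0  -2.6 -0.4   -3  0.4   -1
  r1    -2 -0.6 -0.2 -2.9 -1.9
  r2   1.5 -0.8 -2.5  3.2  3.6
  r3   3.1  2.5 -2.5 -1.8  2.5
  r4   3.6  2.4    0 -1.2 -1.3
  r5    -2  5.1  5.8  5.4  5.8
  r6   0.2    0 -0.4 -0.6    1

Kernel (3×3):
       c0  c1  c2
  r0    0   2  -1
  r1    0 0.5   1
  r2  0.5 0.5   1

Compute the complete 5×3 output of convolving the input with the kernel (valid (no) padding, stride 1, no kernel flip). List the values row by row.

-0.45 -7.85 2.4
-3.6 2.65 1.65
2.65 -11.25 2.5
16.05 6.45 3.4
12.85 8.7 7.9

Output[0,0]: The receptive field on the input at this output position is [-2.6 -0.4 -3 / -2 -0.6 -0.2 / 1.5 -0.8 -2.5]. Elementwise product with the kernel and sum: -0.4·2 + -3·-1 + -0.6·0.5 + -0.2·1 + 1.5·0.5 + -0.8·0.5 + -2.5·1.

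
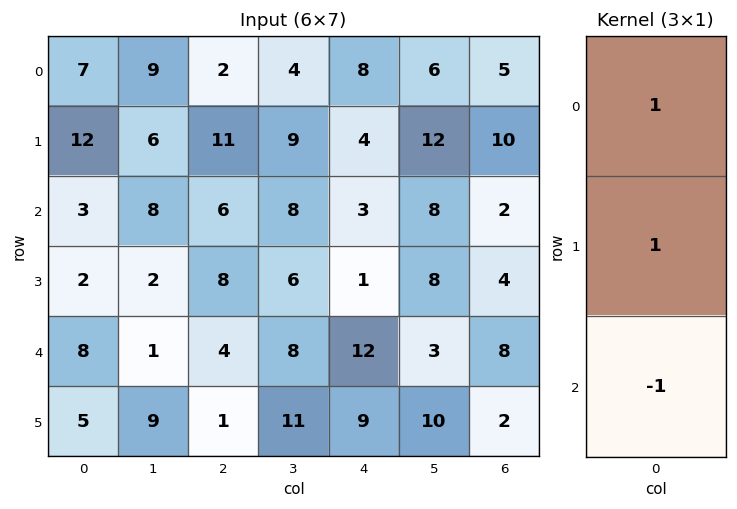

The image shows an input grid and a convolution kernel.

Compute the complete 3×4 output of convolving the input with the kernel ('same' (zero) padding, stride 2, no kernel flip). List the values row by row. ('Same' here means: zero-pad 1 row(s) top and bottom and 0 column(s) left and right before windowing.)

-5 -9 4 -5
13 9 6 8
5 11 4 10

Output[0,0]: The receptive field on the zero-padded input at this output position is [0 / 7 / 12]. Elementwise product with the kernel and sum: 0·1 + 7·1 + 12·-1.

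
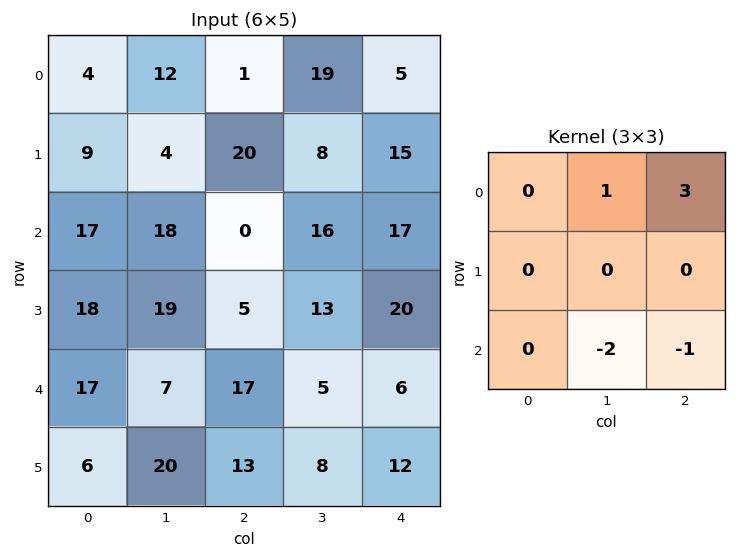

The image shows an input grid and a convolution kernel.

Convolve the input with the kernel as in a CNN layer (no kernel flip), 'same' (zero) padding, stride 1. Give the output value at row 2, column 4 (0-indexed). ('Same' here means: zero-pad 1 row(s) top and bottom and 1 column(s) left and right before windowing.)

The receptive field on the zero-padded input at this output position is [8 15 0 / 16 17 0 / 13 20 0]. Elementwise product with the kernel and sum: 15·1 + 0·3 + 20·-2 + 0·-1.

-25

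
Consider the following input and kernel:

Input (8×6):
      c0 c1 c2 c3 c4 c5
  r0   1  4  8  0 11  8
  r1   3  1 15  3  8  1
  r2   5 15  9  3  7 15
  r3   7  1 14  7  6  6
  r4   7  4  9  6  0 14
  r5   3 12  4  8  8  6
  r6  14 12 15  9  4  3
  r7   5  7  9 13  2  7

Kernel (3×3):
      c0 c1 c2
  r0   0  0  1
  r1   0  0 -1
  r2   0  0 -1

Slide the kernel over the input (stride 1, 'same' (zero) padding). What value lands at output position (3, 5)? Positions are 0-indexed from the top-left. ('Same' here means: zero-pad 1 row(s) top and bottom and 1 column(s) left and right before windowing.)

The receptive field on the zero-padded input at this output position is [7 15 0 / 6 6 0 / 0 14 0]. Elementwise product with the kernel and sum: 0·1 + 0·-1 + 0·-1.

0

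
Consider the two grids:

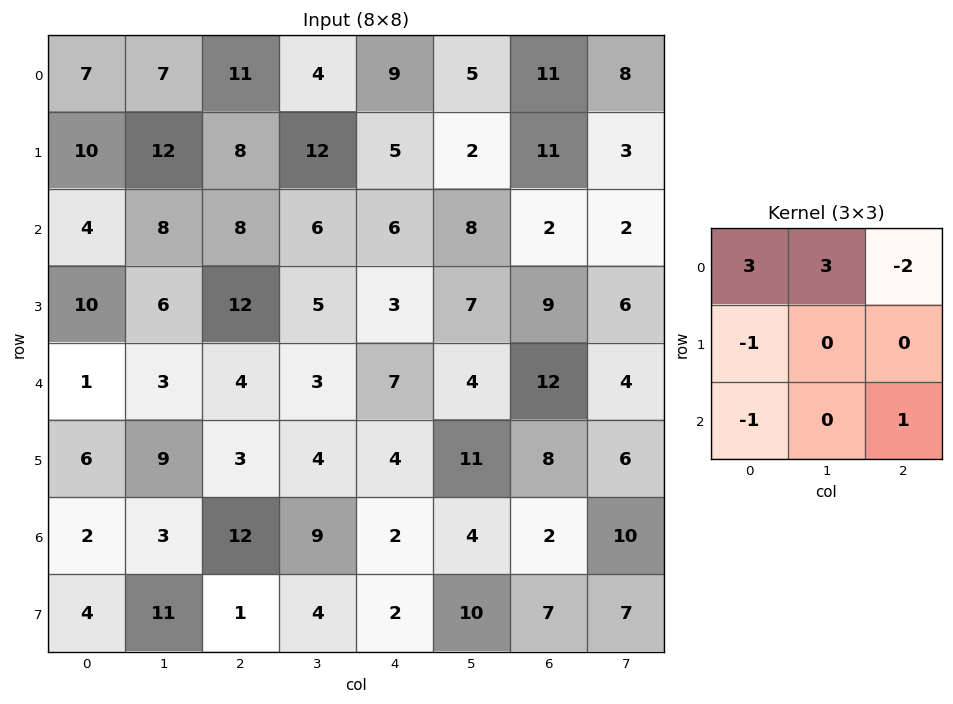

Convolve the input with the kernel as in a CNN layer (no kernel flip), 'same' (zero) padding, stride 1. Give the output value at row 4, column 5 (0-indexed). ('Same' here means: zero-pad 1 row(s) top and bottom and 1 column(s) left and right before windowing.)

The receptive field on the zero-padded input at this output position is [3 7 9 / 7 4 12 / 4 11 8]. Elementwise product with the kernel and sum: 3·3 + 7·3 + 9·-2 + 7·-1 + 4·-1 + 8·1.

9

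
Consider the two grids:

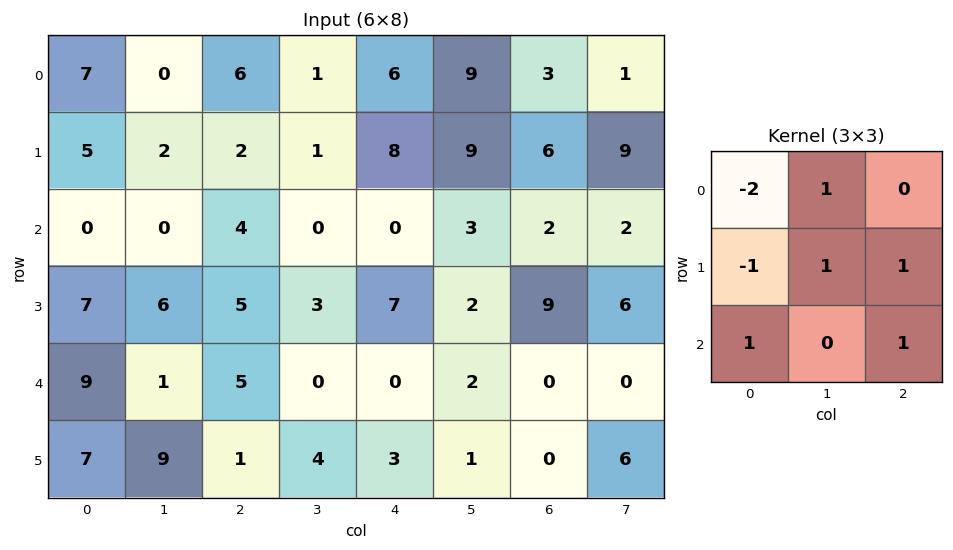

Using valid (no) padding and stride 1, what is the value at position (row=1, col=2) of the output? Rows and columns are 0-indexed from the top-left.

5

The receptive field on the input at this output position is [2 1 8 / 4 0 0 / 5 3 7]. Elementwise product with the kernel and sum: 2·-2 + 1·1 + 4·-1 + 0·1 + 0·1 + 5·1 + 7·1.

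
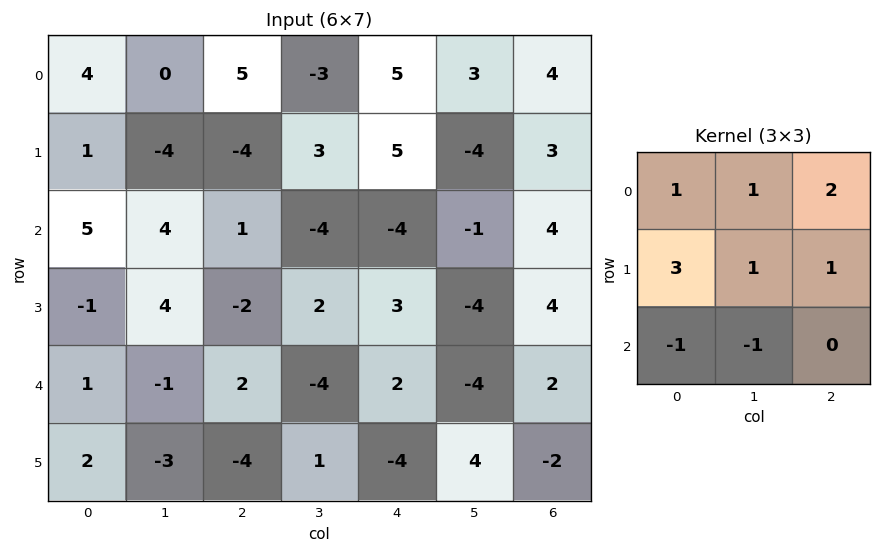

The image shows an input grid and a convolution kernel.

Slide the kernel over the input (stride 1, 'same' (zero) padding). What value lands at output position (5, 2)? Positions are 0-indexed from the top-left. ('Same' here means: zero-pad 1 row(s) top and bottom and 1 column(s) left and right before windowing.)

The receptive field on the zero-padded input at this output position is [-1 2 -4 / -3 -4 1 / 0 0 0]. Elementwise product with the kernel and sum: -1·1 + 2·1 + -4·2 + -3·3 + -4·1 + 1·1 + 0·-1 + 0·-1.

-19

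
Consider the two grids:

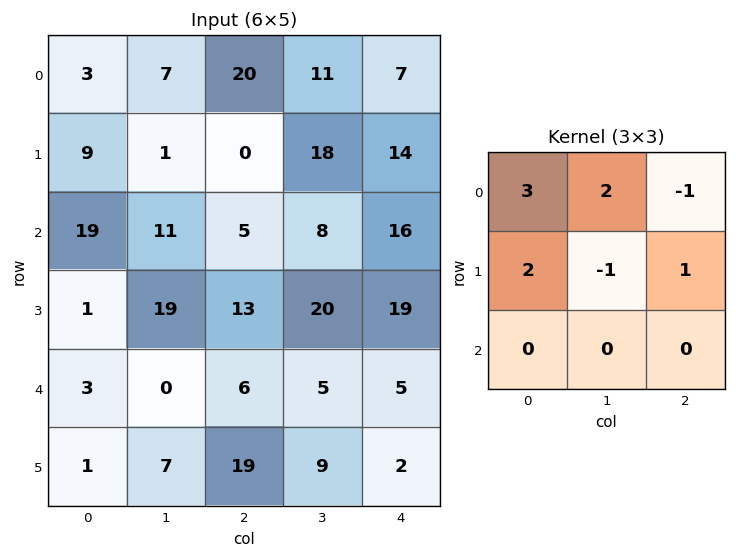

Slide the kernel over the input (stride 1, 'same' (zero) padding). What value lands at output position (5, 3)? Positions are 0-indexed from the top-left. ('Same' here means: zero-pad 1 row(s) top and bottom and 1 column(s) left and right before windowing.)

54

The receptive field on the zero-padded input at this output position is [6 5 5 / 19 9 2 / 0 0 0]. Elementwise product with the kernel and sum: 6·3 + 5·2 + 5·-1 + 19·2 + 9·-1 + 2·1.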